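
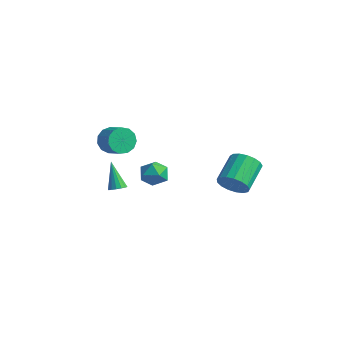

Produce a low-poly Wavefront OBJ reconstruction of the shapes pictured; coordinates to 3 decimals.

v -4.257 -2.583 3.277
v -3.943 -3.055 2.478
v -2.769 -3.129 2.983
v -3.083 -2.657 3.783
v -3.867 -2.517 2.381
v -2.693 -2.59 2.886
v -3.915 -1.999 2.568
v -2.741 -2.073 3.073
v -4.072 -1.668 2.981
v -2.898 -1.741 3.486
v -4.287 -1.626 3.488
v -3.113 -1.7 3.993
v -4.493 -1.889 3.928
v -3.319 -1.963 4.433
v -4.624 -2.372 4.161
v -3.45 -2.446 4.666
v -4.638 -2.922 4.114
v -3.464 -2.996 4.619
v -4.532 -3.364 3.801
v -3.358 -3.438 4.307
v -4.338 -3.559 3.322
v -3.164 -3.633 3.827
v -4.118 -3.443 2.829
v -2.944 -3.517 3.334
v 4.167 -0.403 2.458
v 4.611 -0.731 3.304
v 3.897 0.895 4.308
v 3.453 1.223 3.462
v 4.948 -0.454 3.096
v 4.234 1.172 4.1
v 5.107 -0.165 2.742
v 4.393 1.46 3.746
v 5.05 0.069 2.323
v 4.336 1.694 3.327
v 4.791 0.195 1.934
v 4.077 1.82 2.939
v 4.389 0.184 1.666
v 3.675 1.809 2.67
v 3.936 0.038 1.579
v 3.222 1.664 2.583
v 3.536 -0.208 1.694
v 2.822 1.418 2.698
v 3.281 -0.499 1.983
v 2.567 1.127 2.987
v 3.228 -0.768 2.381
v 2.514 0.858 3.386
v 3.391 -0.953 2.797
v 2.677 0.672 3.801
v 3.732 -1.013 3.135
v 3.017 0.613 4.139
v 4.172 -0.932 3.318
v 3.458 0.694 4.322
v -1.984 -3.917 0.671
v -1.492 -4.027 0.958
v -2.936 -3.643 2.409
v -1.491 -3.73 0.912
v -1.621 -3.484 0.802
v -1.849 -3.353 0.656
v -2.113 -3.373 0.515
v -2.343 -3.539 0.415
v -2.476 -3.806 0.384
v -2.478 -4.103 0.43
v -2.347 -4.35 0.54
v -2.12 -4.48 0.686
v -1.855 -4.46 0.827
v -1.626 -4.294 0.927
v -2.153 -1.422 1.062
v -1.387 -0.803 1.152
v -1.253 -2.617 1.628
v -0.487 -1.998 1.718
v -1.273 -1.901 2.309
v -1.829 -1.163 1.96
v -0.811 -2.257 0.82
v -1.367 -1.519 0.471
v -0.558 -1.319 1.003
v -0.844 -1.099 1.923
v -1.796 -2.321 0.857
v -2.082 -2.101 1.777
f 2 1 5
f 2 5 3
f 3 5 6
f 3 6 4
f 5 1 7
f 5 7 6
f 6 7 8
f 6 8 4
f 7 1 9
f 7 9 8
f 8 9 10
f 8 10 4
f 9 1 11
f 9 11 10
f 10 11 12
f 10 12 4
f 11 1 13
f 11 13 12
f 12 13 14
f 12 14 4
f 13 1 15
f 13 15 14
f 14 15 16
f 14 16 4
f 15 1 17
f 15 17 16
f 16 17 18
f 16 18 4
f 17 1 19
f 17 19 18
f 18 19 20
f 18 20 4
f 19 1 21
f 19 21 20
f 20 21 22
f 20 22 4
f 21 1 23
f 21 23 22
f 22 23 24
f 22 24 4
f 23 1 2
f 23 2 24
f 24 2 3
f 24 3 4
f 26 25 29
f 26 29 27
f 27 29 30
f 27 30 28
f 29 25 31
f 29 31 30
f 30 31 32
f 30 32 28
f 31 25 33
f 31 33 32
f 32 33 34
f 32 34 28
f 33 25 35
f 33 35 34
f 34 35 36
f 34 36 28
f 35 25 37
f 35 37 36
f 36 37 38
f 36 38 28
f 37 25 39
f 37 39 38
f 38 39 40
f 38 40 28
f 39 25 41
f 39 41 40
f 40 41 42
f 40 42 28
f 41 25 43
f 41 43 42
f 42 43 44
f 42 44 28
f 43 25 45
f 43 45 44
f 44 45 46
f 44 46 28
f 45 25 47
f 45 47 46
f 46 47 48
f 46 48 28
f 47 25 49
f 47 49 48
f 48 49 50
f 48 50 28
f 49 25 51
f 49 51 50
f 50 51 52
f 50 52 28
f 51 25 26
f 51 26 52
f 52 26 27
f 52 27 28
f 54 53 56
f 54 56 55
f 56 53 57
f 56 57 55
f 57 53 58
f 57 58 55
f 58 53 59
f 58 59 55
f 59 53 60
f 59 60 55
f 60 53 61
f 60 61 55
f 61 53 62
f 61 62 55
f 62 53 63
f 62 63 55
f 63 53 64
f 63 64 55
f 64 53 65
f 64 65 55
f 65 53 66
f 65 66 55
f 66 53 54
f 66 54 55
f 67 78 72
f 67 72 68
f 67 68 74
f 67 74 77
f 67 77 78
f 68 72 76
f 72 78 71
f 78 77 69
f 77 74 73
f 74 68 75
f 70 76 71
f 70 71 69
f 70 69 73
f 70 73 75
f 70 75 76
f 71 76 72
f 69 71 78
f 73 69 77
f 75 73 74
f 76 75 68



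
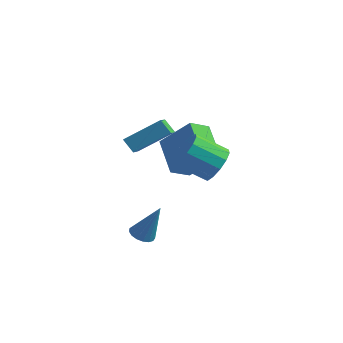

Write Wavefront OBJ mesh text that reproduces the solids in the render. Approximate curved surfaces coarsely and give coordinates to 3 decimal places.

v -0.236 -4.052 -2.933
v 0.315 -4.077 -3.168
v 0.496 -3.768 -1.247
v 0.246 -3.799 -3.185
v 0.066 -3.578 -3.144
v -0.183 -3.466 -3.055
v -0.444 -3.489 -2.937
v -0.657 -3.64 -2.819
v -0.775 -3.885 -2.727
v -0.769 -4.169 -2.682
v -0.64 -4.425 -2.695
v -0.42 -4.597 -2.762
v -0.157 -4.643 -2.868
v 0.087 -4.554 -2.989
v 0.258 -4.349 -3.098
v 1.582 -0.77 0.075
v 2.106 -1.509 0.392
v 0.801 -2.05 1.283
v 0.278 -1.31 0.965
v 2.18 -1.107 0.746
v 0.876 -1.648 1.637
v 2.065 -0.597 0.886
v 0.76 -1.138 1.777
v 1.797 -0.142 0.769
v 0.492 -0.683 1.66
v 1.46 0.113 0.431
v 0.155 -0.428 1.322
v 1.162 0.089 -0.019
v -0.142 -0.452 0.871
v 0.998 -0.208 -0.441
v -0.307 -0.749 0.45
v 1.019 -0.684 -0.698
v -0.286 -1.225 0.193
v 1.219 -1.186 -0.71
v -0.086 -1.727 0.181
v 1.534 -1.556 -0.473
v 0.23 -2.097 0.418
v 1.865 -1.677 -0.062
v 0.56 -2.218 0.828
v -2.011 2.321 -1.328
v -2.46 1.383 -0.75
v -0.588 2.556 0.157
v -1.038 1.618 0.736
v -0.782 1.122 -2.316
v -1.232 0.184 -1.737
v 0.64 1.357 -0.83
v 0.191 0.419 -0.252
v -2.21 -2.191 1.314
v -0.984 -1.118 2.311
v -2.719 -0.91 0.561
v -1.493 0.163 1.558
v -1.647 -2.303 0.742
v -0.421 -1.23 1.739
v -2.156 -1.022 -0.011
v -0.93 0.051 0.986
f 2 1 4
f 2 4 3
f 4 1 5
f 4 5 3
f 5 1 6
f 5 6 3
f 6 1 7
f 6 7 3
f 7 1 8
f 7 8 3
f 8 1 9
f 8 9 3
f 9 1 10
f 9 10 3
f 10 1 11
f 10 11 3
f 11 1 12
f 11 12 3
f 12 1 13
f 12 13 3
f 13 1 14
f 13 14 3
f 14 1 15
f 14 15 3
f 15 1 2
f 15 2 3
f 17 16 20
f 17 20 18
f 18 20 21
f 18 21 19
f 20 16 22
f 20 22 21
f 21 22 23
f 21 23 19
f 22 16 24
f 22 24 23
f 23 24 25
f 23 25 19
f 24 16 26
f 24 26 25
f 25 26 27
f 25 27 19
f 26 16 28
f 26 28 27
f 27 28 29
f 27 29 19
f 28 16 30
f 28 30 29
f 29 30 31
f 29 31 19
f 30 16 32
f 30 32 31
f 31 32 33
f 31 33 19
f 32 16 34
f 32 34 33
f 33 34 35
f 33 35 19
f 34 16 36
f 34 36 35
f 35 36 37
f 35 37 19
f 36 16 38
f 36 38 37
f 37 38 39
f 37 39 19
f 38 16 17
f 38 17 39
f 39 17 18
f 39 18 19
f 41 43 40
f 44 41 40
f 40 43 42
f 42 44 40
f 41 47 43
f 45 41 44
f 45 47 41
f 43 47 42
f 46 44 42
f 42 47 46
f 46 45 44
f 47 45 46
f 49 51 48
f 52 49 48
f 48 51 50
f 50 52 48
f 49 55 51
f 53 49 52
f 53 55 49
f 51 55 50
f 54 52 50
f 50 55 54
f 54 53 52
f 55 53 54



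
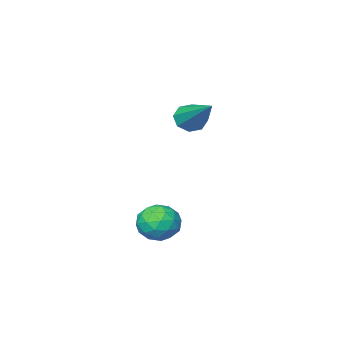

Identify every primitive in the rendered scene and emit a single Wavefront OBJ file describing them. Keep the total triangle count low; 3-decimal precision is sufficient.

v -2.018 -1.798 -0.1
v -1.535 -1.771 -0.318
v -1.662 -0.222 0.88
v -1.815 -1.573 -0.535
v -2.213 -1.507 -0.498
v -2.497 -1.611 -0.227
v -2.5 -1.825 0.118
v -2.22 -2.023 0.335
v -1.822 -2.089 0.297
v -1.538 -1.985 0.026
v -0.038 0.475 -3.259
v 0.302 0.159 -3.761
v 0.078 -0.419 -2.619
v 0.418 -0.735 -3.121
v 0.702 -0.205 -2.797
v 0.631 0.348 -3.193
v -0.251 -0.608 -3.187
v -0.322 -0.055 -3.583
v 0.17 -0.51 -3.717
v 0.759 -0.261 -3.475
v -0.379 0.001 -2.905
v 0.21 0.25 -2.663
v 0.122 0.395 -3.567
v 0.258 -0.655 -2.813
v 0.425 -0.344 -2.623
v 0.625 -0.529 -2.918
v 0.315 0.506 -3.232
v 0.515 0.321 -3.527
v 0.75 0.107 -2.96
v -0.135 -0.581 -2.853
v 0.065 -0.766 -3.148
v -0.245 0.269 -3.462
v -0.045 0.084 -3.757
v -0.37 -0.367 -3.42
v 0.244 -0.183 -3.836
v 0.312 -0.709 -3.459
v -0.08 -0.634 -3.498
v -0.123 -0.31 -3.731
v 0.59 -0.037 -3.694
v 0.658 -0.562 -3.317
v 0.826 -0.251 -3.127
v 0.783 0.074 -3.359
v 0.513 -0.43 -3.667
v -0.278 0.302 -3.063
v -0.21 -0.223 -2.686
v -0.403 -0.334 -3.021
v -0.446 -0.009 -3.253
v 0.068 0.449 -2.921
v 0.136 -0.077 -2.544
v 0.503 0.05 -2.649
v 0.46 0.374 -2.882
v -0.133 0.17 -2.713
f 2 1 4
f 2 4 3
f 4 1 5
f 4 5 3
f 5 1 6
f 5 6 3
f 6 1 7
f 6 7 3
f 7 1 8
f 7 8 3
f 8 1 9
f 8 9 3
f 9 1 10
f 9 10 3
f 10 1 2
f 10 2 3
f 11 48 27
f 48 22 51
f 27 51 16
f 48 51 27
f 11 27 23
f 27 16 28
f 23 28 12
f 27 28 23
f 11 23 32
f 23 12 33
f 32 33 18
f 23 33 32
f 11 32 44
f 32 18 47
f 44 47 21
f 32 47 44
f 11 44 48
f 44 21 52
f 48 52 22
f 44 52 48
f 12 28 39
f 28 16 42
f 39 42 20
f 28 42 39
f 16 51 29
f 51 22 50
f 29 50 15
f 51 50 29
f 22 52 49
f 52 21 45
f 49 45 13
f 52 45 49
f 21 47 46
f 47 18 34
f 46 34 17
f 47 34 46
f 18 33 38
f 33 12 35
f 38 35 19
f 33 35 38
f 14 40 26
f 40 20 41
f 26 41 15
f 40 41 26
f 14 26 24
f 26 15 25
f 24 25 13
f 26 25 24
f 14 24 31
f 24 13 30
f 31 30 17
f 24 30 31
f 14 31 36
f 31 17 37
f 36 37 19
f 31 37 36
f 14 36 40
f 36 19 43
f 40 43 20
f 36 43 40
f 15 41 29
f 41 20 42
f 29 42 16
f 41 42 29
f 13 25 49
f 25 15 50
f 49 50 22
f 25 50 49
f 17 30 46
f 30 13 45
f 46 45 21
f 30 45 46
f 19 37 38
f 37 17 34
f 38 34 18
f 37 34 38
f 20 43 39
f 43 19 35
f 39 35 12
f 43 35 39



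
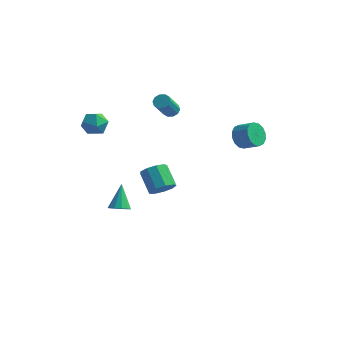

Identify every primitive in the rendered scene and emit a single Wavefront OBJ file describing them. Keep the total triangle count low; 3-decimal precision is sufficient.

v -0.036 0.239 -1.341
v 0.548 0.349 -0.869
v -0.319 0.992 0.054
v -0.904 0.881 -0.419
v 0.503 0.753 -1.193
v -0.364 1.396 -0.27
v 0.205 0.917 -1.586
v -0.662 1.559 -0.664
v -0.206 0.763 -1.865
v -1.073 1.405 -0.942
v -0.537 0.364 -1.899
v -1.405 1.006 -0.976
v -0.634 -0.094 -1.672
v -1.502 0.548 -0.749
v -0.452 -0.396 -1.29
v -1.319 0.247 -0.367
v -0.075 -0.401 -0.932
v -0.942 0.242 -0.009
v 0.32 -0.106 -0.766
v -0.547 0.536 0.157
v -3.23 1.376 -4.458
v -2.668 1.227 -4.217
v -3.57 2.264 -3.122
v -2.621 1.525 -4.403
v -2.767 1.777 -4.607
v -3.06 1.901 -4.763
v -3.408 1.858 -4.823
v -3.699 1.663 -4.767
v -3.841 1.377 -4.613
v -3.79 1.09 -4.41
v -3.561 0.895 -4.222
v -3.227 0.852 -4.109
v -2.894 0.976 -4.107
v -4.331 -0.033 3.311
v -3.677 0.457 3.246
v -3.803 -0.857 2.414
v -3.149 -0.367 2.349
v -3.276 -0.791 3.039
v -3.602 -0.282 3.593
v -3.878 -0.118 2.067
v -4.204 0.391 2.621
v -3.397 0.405 2.477
v -3.025 -0.011 3.077
v -4.455 -0.389 2.583
v -4.083 -0.805 3.183
v 3.058 3.114 1.927
v 3.362 2.802 1.292
v 4.267 2.735 1.758
v 3.962 3.046 2.393
v 3.413 3.195 1.249
v 4.318 3.128 1.715
v 3.369 3.566 1.388
v 4.274 3.499 1.854
v 3.242 3.816 1.671
v 4.147 3.749 2.137
v 3.065 3.878 2.023
v 3.97 3.81 2.489
v 2.886 3.734 2.349
v 3.791 3.667 2.815
v 2.753 3.425 2.562
v 3.658 3.358 3.028
v 2.702 3.032 2.605
v 3.607 2.965 3.071
v 2.746 2.661 2.466
v 3.651 2.594 2.932
v 2.873 2.411 2.183
v 3.778 2.344 2.649
v 3.05 2.35 1.831
v 3.955 2.282 2.297
v 3.229 2.493 1.505
v 4.134 2.426 1.971
v -1.546 4.162 2.217
v -1.066 4.261 2.316
v -1.095 3.218 3.503
v -1.574 3.118 3.403
v -1.24 4.455 2.482
v -1.269 3.412 3.669
v -1.531 4.537 2.547
v -1.56 3.494 3.733
v -1.827 4.475 2.486
v -1.856 3.432 3.672
v -2.016 4.294 2.322
v -2.045 3.251 3.508
v -2.025 4.062 2.117
v -2.054 3.019 3.304
v -1.851 3.868 1.951
v -1.88 2.825 3.138
v -1.56 3.786 1.887
v -1.589 2.743 3.073
v -1.264 3.848 1.948
v -1.293 2.805 3.134
v -1.075 4.029 2.112
v -1.104 2.986 3.298
f 2 1 5
f 2 5 3
f 3 5 6
f 3 6 4
f 5 1 7
f 5 7 6
f 6 7 8
f 6 8 4
f 7 1 9
f 7 9 8
f 8 9 10
f 8 10 4
f 9 1 11
f 9 11 10
f 10 11 12
f 10 12 4
f 11 1 13
f 11 13 12
f 12 13 14
f 12 14 4
f 13 1 15
f 13 15 14
f 14 15 16
f 14 16 4
f 15 1 17
f 15 17 16
f 16 17 18
f 16 18 4
f 17 1 19
f 17 19 18
f 18 19 20
f 18 20 4
f 19 1 2
f 19 2 20
f 20 2 3
f 20 3 4
f 22 21 24
f 22 24 23
f 24 21 25
f 24 25 23
f 25 21 26
f 25 26 23
f 26 21 27
f 26 27 23
f 27 21 28
f 27 28 23
f 28 21 29
f 28 29 23
f 29 21 30
f 29 30 23
f 30 21 31
f 30 31 23
f 31 21 32
f 31 32 23
f 32 21 33
f 32 33 23
f 33 21 22
f 33 22 23
f 34 45 39
f 34 39 35
f 34 35 41
f 34 41 44
f 34 44 45
f 35 39 43
f 39 45 38
f 45 44 36
f 44 41 40
f 41 35 42
f 37 43 38
f 37 38 36
f 37 36 40
f 37 40 42
f 37 42 43
f 38 43 39
f 36 38 45
f 40 36 44
f 42 40 41
f 43 42 35
f 47 46 50
f 47 50 48
f 48 50 51
f 48 51 49
f 50 46 52
f 50 52 51
f 51 52 53
f 51 53 49
f 52 46 54
f 52 54 53
f 53 54 55
f 53 55 49
f 54 46 56
f 54 56 55
f 55 56 57
f 55 57 49
f 56 46 58
f 56 58 57
f 57 58 59
f 57 59 49
f 58 46 60
f 58 60 59
f 59 60 61
f 59 61 49
f 60 46 62
f 60 62 61
f 61 62 63
f 61 63 49
f 62 46 64
f 62 64 63
f 63 64 65
f 63 65 49
f 64 46 66
f 64 66 65
f 65 66 67
f 65 67 49
f 66 46 68
f 66 68 67
f 67 68 69
f 67 69 49
f 68 46 70
f 68 70 69
f 69 70 71
f 69 71 49
f 70 46 47
f 70 47 71
f 71 47 48
f 71 48 49
f 73 72 76
f 73 76 74
f 74 76 77
f 74 77 75
f 76 72 78
f 76 78 77
f 77 78 79
f 77 79 75
f 78 72 80
f 78 80 79
f 79 80 81
f 79 81 75
f 80 72 82
f 80 82 81
f 81 82 83
f 81 83 75
f 82 72 84
f 82 84 83
f 83 84 85
f 83 85 75
f 84 72 86
f 84 86 85
f 85 86 87
f 85 87 75
f 86 72 88
f 86 88 87
f 87 88 89
f 87 89 75
f 88 72 90
f 88 90 89
f 89 90 91
f 89 91 75
f 90 72 92
f 90 92 91
f 91 92 93
f 91 93 75
f 92 72 73
f 92 73 93
f 93 73 74
f 93 74 75



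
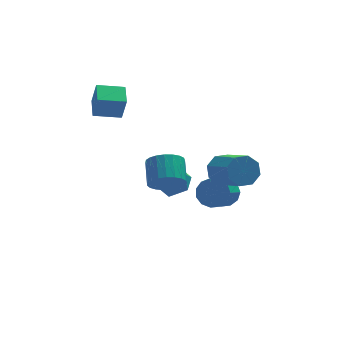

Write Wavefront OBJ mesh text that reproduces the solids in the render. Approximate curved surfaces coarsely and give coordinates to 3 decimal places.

v -3.435 3.519 2.137
v -3.24 3.182 3.461
v -3.25 4.772 2.429
v -3.055 4.435 3.753
v -2.005 3.365 1.887
v -1.81 3.028 3.211
v -1.82 4.618 2.179
v -1.625 4.281 3.503
v -0.399 3.298 -3.302
v 0.104 3.889 -4.026
v 1.096 2.991 -2.514
v 1.599 3.582 -3.238
v 0.948 4.042 -2.537
v 0.023 4.232 -3.024
v 1.177 2.648 -3.516
v 0.252 2.838 -4.003
v 1.078 3.488 -4.159
v 0.936 4.349 -3.554
v 0.264 2.531 -2.986
v 0.122 3.392 -2.381
v -0.085 1.742 -2.222
v 0.907 1.617 -2.256
v 1.096 2.892 -1.432
v 0.105 3.018 -1.398
v 0.837 1.846 -2.595
v 1.027 3.122 -1.772
v 0.608 2.058 -2.87
v 0.798 3.333 -2.047
v 0.259 2.215 -3.033
v 0.449 3.49 -2.21
v -0.149 2.29 -3.056
v 0.04 3.566 -2.232
v -0.547 2.271 -2.934
v -0.357 3.546 -2.11
v -0.864 2.16 -2.689
v -0.674 3.435 -1.866
v -1.047 1.977 -2.364
v -0.857 3.252 -1.54
v -1.063 1.753 -2.013
v -0.873 3.029 -1.19
v -0.91 1.528 -1.699
v -0.72 2.803 -0.876
v -0.615 1.339 -1.476
v -0.425 2.615 -0.652
v -0.228 1.22 -1.381
v -0.038 2.496 -0.557
v 0.184 1.192 -1.431
v 0.374 2.467 -0.608
v 0.549 1.259 -1.619
v 0.739 2.534 -0.795
v 0.805 1.409 -1.91
v 0.995 2.684 -1.087
v 2.922 2.231 -3.673
v 3.53 1.628 -3.95
v 2.647 0.266 -2.925
v 2.038 0.869 -2.647
v 3.713 1.831 -3.523
v 2.83 0.468 -2.497
v 3.646 2.16 -3.143
v 2.763 0.798 -2.118
v 3.348 2.512 -2.932
v 2.465 1.15 -1.906
v 2.915 2.775 -2.955
v 2.032 1.413 -1.93
v 2.484 2.865 -3.207
v 1.601 1.503 -2.182
v 2.192 2.754 -3.606
v 1.309 1.392 -2.581
v 2.132 2.477 -4.027
v 1.248 1.115 -3.002
v 2.322 2.122 -4.335
v 1.439 0.759 -3.31
v 2.703 1.801 -4.432
v 1.819 0.439 -3.407
v 3.153 1.617 -4.289
v 2.27 0.255 -3.264
v 2.055 -1.056 0.359
v 2.4 -1.391 -0.414
v 2.93 -3.159 0.589
v 2.585 -2.824 1.361
v 2.872 -1.039 -0.042
v 3.402 -2.806 0.961
v 2.865 -0.697 0.565
v 3.395 -2.464 1.567
v 2.384 -0.565 1.051
v 2.914 -2.333 2.053
v 1.71 -0.721 1.131
v 2.24 -2.489 2.134
v 1.238 -1.074 0.759
v 1.768 -2.841 1.762
v 1.245 -1.416 0.153
v 1.775 -3.183 1.155
v 1.726 -1.547 -0.333
v 2.256 -3.315 0.669
f 2 4 1
f 5 2 1
f 1 4 3
f 3 5 1
f 2 8 4
f 6 2 5
f 6 8 2
f 4 8 3
f 7 5 3
f 3 8 7
f 7 6 5
f 8 6 7
f 9 20 14
f 9 14 10
f 9 10 16
f 9 16 19
f 9 19 20
f 10 14 18
f 14 20 13
f 20 19 11
f 19 16 15
f 16 10 17
f 12 18 13
f 12 13 11
f 12 11 15
f 12 15 17
f 12 17 18
f 13 18 14
f 11 13 20
f 15 11 19
f 17 15 16
f 18 17 10
f 22 21 25
f 22 25 23
f 23 25 26
f 23 26 24
f 25 21 27
f 25 27 26
f 26 27 28
f 26 28 24
f 27 21 29
f 27 29 28
f 28 29 30
f 28 30 24
f 29 21 31
f 29 31 30
f 30 31 32
f 30 32 24
f 31 21 33
f 31 33 32
f 32 33 34
f 32 34 24
f 33 21 35
f 33 35 34
f 34 35 36
f 34 36 24
f 35 21 37
f 35 37 36
f 36 37 38
f 36 38 24
f 37 21 39
f 37 39 38
f 38 39 40
f 38 40 24
f 39 21 41
f 39 41 40
f 40 41 42
f 40 42 24
f 41 21 43
f 41 43 42
f 42 43 44
f 42 44 24
f 43 21 45
f 43 45 44
f 44 45 46
f 44 46 24
f 45 21 47
f 45 47 46
f 46 47 48
f 46 48 24
f 47 21 49
f 47 49 48
f 48 49 50
f 48 50 24
f 49 21 51
f 49 51 50
f 50 51 52
f 50 52 24
f 51 21 22
f 51 22 52
f 52 22 23
f 52 23 24
f 54 53 57
f 54 57 55
f 55 57 58
f 55 58 56
f 57 53 59
f 57 59 58
f 58 59 60
f 58 60 56
f 59 53 61
f 59 61 60
f 60 61 62
f 60 62 56
f 61 53 63
f 61 63 62
f 62 63 64
f 62 64 56
f 63 53 65
f 63 65 64
f 64 65 66
f 64 66 56
f 65 53 67
f 65 67 66
f 66 67 68
f 66 68 56
f 67 53 69
f 67 69 68
f 68 69 70
f 68 70 56
f 69 53 71
f 69 71 70
f 70 71 72
f 70 72 56
f 71 53 73
f 71 73 72
f 72 73 74
f 72 74 56
f 73 53 75
f 73 75 74
f 74 75 76
f 74 76 56
f 75 53 54
f 75 54 76
f 76 54 55
f 76 55 56
f 78 77 81
f 78 81 79
f 79 81 82
f 79 82 80
f 81 77 83
f 81 83 82
f 82 83 84
f 82 84 80
f 83 77 85
f 83 85 84
f 84 85 86
f 84 86 80
f 85 77 87
f 85 87 86
f 86 87 88
f 86 88 80
f 87 77 89
f 87 89 88
f 88 89 90
f 88 90 80
f 89 77 91
f 89 91 90
f 90 91 92
f 90 92 80
f 91 77 93
f 91 93 92
f 92 93 94
f 92 94 80
f 93 77 78
f 93 78 94
f 94 78 79
f 94 79 80



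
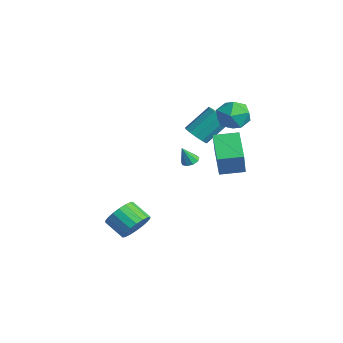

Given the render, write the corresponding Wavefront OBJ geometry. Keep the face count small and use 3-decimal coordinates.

v 2.423 -3.205 -3.99
v 2.775 -2.651 -3.107
v 1.688 -3.302 -2.267
v 1.337 -3.855 -3.15
v 2.443 -2.348 -3.301
v 1.357 -2.998 -2.46
v 2.107 -2.214 -3.631
v 1.021 -2.865 -2.791
v 1.834 -2.276 -4.033
v 0.748 -2.927 -3.192
v 1.678 -2.523 -4.426
v 0.591 -3.174 -3.585
v 1.669 -2.904 -4.733
v 0.583 -3.555 -3.892
v 1.809 -3.345 -4.892
v 0.723 -3.996 -4.052
v 2.072 -3.758 -4.873
v 0.985 -4.409 -4.033
v 2.403 -4.062 -4.68
v 1.317 -4.712 -3.839
v 2.739 -4.195 -4.349
v 1.653 -4.846 -3.509
v 3.012 -4.133 -3.948
v 1.926 -4.784 -3.107
v 3.169 -3.886 -3.555
v 2.082 -4.537 -2.714
v 3.177 -3.505 -3.248
v 2.091 -4.156 -2.407
v 3.037 -3.064 -3.088
v 1.951 -3.715 -2.248
v 1.65 2.082 0.963
v 2.618 1.507 2.771
v 2.175 3.53 1.143
v 3.143 2.954 2.951
v 3.397 1.586 -0.131
v 4.365 1.01 1.677
v 3.922 3.033 0.049
v 4.89 2.458 1.857
v 2.917 -0.036 1.117
v 3.302 -0.41 0.924
v 2.963 -0.584 2.263
v 3.482 -0.095 1.067
v 3.398 0.247 1.234
v 3.089 0.457 1.346
v 2.7 0.436 1.352
v 2.412 0.194 1.248
v 2.361 -0.156 1.083
v 2.57 -0.449 0.934
v 2.941 -0.55 0.871
v 2.079 4.165 3.26
v 2.702 3.785 4.224
v 0.998 2.535 3.316
v 1.621 2.155 4.28
v 0.875 3.101 4.377
v 1.543 4.109 4.343
v 2.157 2.211 3.197
v 2.825 3.219 3.163
v 2.75 2.577 4.186
v 1.958 3.128 4.914
v 1.742 3.192 2.626
v 0.95 3.743 3.354
v -0.926 2.01 1.054
v -0.202 2.359 0.672
v -0.13 3.88 2.205
v -0.854 3.53 2.586
v -0.597 2.588 0.464
v -0.524 4.109 1.996
v -1.096 2.634 0.442
v -1.023 4.155 1.974
v -1.541 2.481 0.615
v -1.468 4.002 2.147
v -1.791 2.178 0.927
v -1.718 3.699 2.459
v -1.767 1.822 1.28
v -1.694 3.343 2.812
v -1.475 1.526 1.56
v -1.403 3.047 3.092
v -1.01 1.383 1.68
v -0.937 2.904 3.212
v -0.518 1.439 1.601
v -0.445 2.96 3.133
v -0.156 1.676 1.349
v -0.083 3.197 2.881
v -0.038 2.019 1.002
v 0.035 3.54 2.534
f 2 1 5
f 2 5 3
f 3 5 6
f 3 6 4
f 5 1 7
f 5 7 6
f 6 7 8
f 6 8 4
f 7 1 9
f 7 9 8
f 8 9 10
f 8 10 4
f 9 1 11
f 9 11 10
f 10 11 12
f 10 12 4
f 11 1 13
f 11 13 12
f 12 13 14
f 12 14 4
f 13 1 15
f 13 15 14
f 14 15 16
f 14 16 4
f 15 1 17
f 15 17 16
f 16 17 18
f 16 18 4
f 17 1 19
f 17 19 18
f 18 19 20
f 18 20 4
f 19 1 21
f 19 21 20
f 20 21 22
f 20 22 4
f 21 1 23
f 21 23 22
f 22 23 24
f 22 24 4
f 23 1 25
f 23 25 24
f 24 25 26
f 24 26 4
f 25 1 27
f 25 27 26
f 26 27 28
f 26 28 4
f 27 1 29
f 27 29 28
f 28 29 30
f 28 30 4
f 29 1 2
f 29 2 30
f 30 2 3
f 30 3 4
f 32 34 31
f 35 32 31
f 31 34 33
f 33 35 31
f 32 38 34
f 36 32 35
f 36 38 32
f 34 38 33
f 37 35 33
f 33 38 37
f 37 36 35
f 38 36 37
f 40 39 42
f 40 42 41
f 42 39 43
f 42 43 41
f 43 39 44
f 43 44 41
f 44 39 45
f 44 45 41
f 45 39 46
f 45 46 41
f 46 39 47
f 46 47 41
f 47 39 48
f 47 48 41
f 48 39 49
f 48 49 41
f 49 39 40
f 49 40 41
f 50 61 55
f 50 55 51
f 50 51 57
f 50 57 60
f 50 60 61
f 51 55 59
f 55 61 54
f 61 60 52
f 60 57 56
f 57 51 58
f 53 59 54
f 53 54 52
f 53 52 56
f 53 56 58
f 53 58 59
f 54 59 55
f 52 54 61
f 56 52 60
f 58 56 57
f 59 58 51
f 63 62 66
f 63 66 64
f 64 66 67
f 64 67 65
f 66 62 68
f 66 68 67
f 67 68 69
f 67 69 65
f 68 62 70
f 68 70 69
f 69 70 71
f 69 71 65
f 70 62 72
f 70 72 71
f 71 72 73
f 71 73 65
f 72 62 74
f 72 74 73
f 73 74 75
f 73 75 65
f 74 62 76
f 74 76 75
f 75 76 77
f 75 77 65
f 76 62 78
f 76 78 77
f 77 78 79
f 77 79 65
f 78 62 80
f 78 80 79
f 79 80 81
f 79 81 65
f 80 62 82
f 80 82 81
f 81 82 83
f 81 83 65
f 82 62 84
f 82 84 83
f 83 84 85
f 83 85 65
f 84 62 63
f 84 63 85
f 85 63 64
f 85 64 65



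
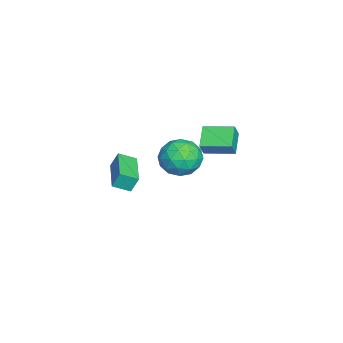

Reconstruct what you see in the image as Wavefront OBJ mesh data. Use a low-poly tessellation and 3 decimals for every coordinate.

v -3.899 -0.843 -1.393
v -2.884 -0.784 -2.048
v -3.836 -2.796 -1.472
v -2.821 -2.737 -2.127
v -2.81 -2.41 -0.963
v -2.849 -1.202 -0.914
v -3.871 -2.378 -2.606
v -3.91 -1.17 -2.557
v -2.867 -1.732 -2.797
v -2.211 -1.752 -1.782
v -4.509 -1.828 -1.738
v -3.853 -1.848 -0.723
v -3.397 -0.642 -1.714
v -3.323 -2.938 -1.806
v -3.317 -2.746 -1.122
v -2.72 -2.711 -1.507
v -3.376 -0.888 -1.047
v -2.779 -0.853 -1.432
v -2.736 -1.809 -0.794
v -3.941 -2.727 -2.088
v -3.344 -2.692 -2.473
v -4 -0.869 -2.013
v -3.403 -0.834 -2.398
v -3.984 -1.771 -2.726
v -2.79 -1.165 -2.539
v -2.753 -2.313 -2.585
v -3.371 -2.101 -2.867
v -3.393 -1.392 -2.838
v -2.405 -1.176 -1.942
v -2.368 -2.325 -1.988
v -2.361 -2.132 -1.304
v -2.384 -1.422 -1.276
v -2.395 -1.734 -2.383
v -4.352 -1.255 -1.532
v -4.315 -2.404 -1.578
v -4.336 -2.158 -2.244
v -4.359 -1.448 -2.216
v -3.967 -1.267 -0.935
v -3.93 -2.415 -0.981
v -3.327 -2.188 -0.682
v -3.349 -1.479 -0.653
v -4.325 -1.846 -1.137
v -1.097 -0.312 0.191
v -2.254 -0.324 0.867
v -0.992 1.261 0.399
v -2.148 1.249 1.076
v -0.632 -0.449 0.984
v -1.788 -0.461 1.661
v -0.526 1.124 1.193
v -1.683 1.112 1.869
v 1.541 -4.371 0.661
v 1.47 -4 1.489
v 1.342 -3.52 0.262
v 1.271 -3.149 1.09
v 3.569 -3.911 0.63
v 3.498 -3.54 1.458
v 3.37 -3.06 0.231
v 3.299 -2.689 1.059
f 1 38 17
f 38 12 41
f 17 41 6
f 38 41 17
f 1 17 13
f 17 6 18
f 13 18 2
f 17 18 13
f 1 13 22
f 13 2 23
f 22 23 8
f 13 23 22
f 1 22 34
f 22 8 37
f 34 37 11
f 22 37 34
f 1 34 38
f 34 11 42
f 38 42 12
f 34 42 38
f 2 18 29
f 18 6 32
f 29 32 10
f 18 32 29
f 6 41 19
f 41 12 40
f 19 40 5
f 41 40 19
f 12 42 39
f 42 11 35
f 39 35 3
f 42 35 39
f 11 37 36
f 37 8 24
f 36 24 7
f 37 24 36
f 8 23 28
f 23 2 25
f 28 25 9
f 23 25 28
f 4 30 16
f 30 10 31
f 16 31 5
f 30 31 16
f 4 16 14
f 16 5 15
f 14 15 3
f 16 15 14
f 4 14 21
f 14 3 20
f 21 20 7
f 14 20 21
f 4 21 26
f 21 7 27
f 26 27 9
f 21 27 26
f 4 26 30
f 26 9 33
f 30 33 10
f 26 33 30
f 5 31 19
f 31 10 32
f 19 32 6
f 31 32 19
f 3 15 39
f 15 5 40
f 39 40 12
f 15 40 39
f 7 20 36
f 20 3 35
f 36 35 11
f 20 35 36
f 9 27 28
f 27 7 24
f 28 24 8
f 27 24 28
f 10 33 29
f 33 9 25
f 29 25 2
f 33 25 29
f 44 46 43
f 47 44 43
f 43 46 45
f 45 47 43
f 44 50 46
f 48 44 47
f 48 50 44
f 46 50 45
f 49 47 45
f 45 50 49
f 49 48 47
f 50 48 49
f 52 54 51
f 55 52 51
f 51 54 53
f 53 55 51
f 52 58 54
f 56 52 55
f 56 58 52
f 54 58 53
f 57 55 53
f 53 58 57
f 57 56 55
f 58 56 57



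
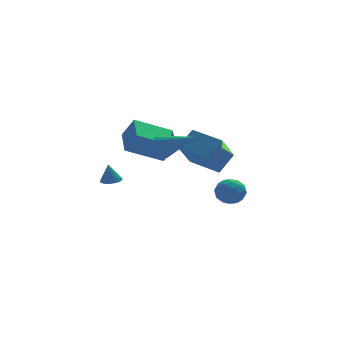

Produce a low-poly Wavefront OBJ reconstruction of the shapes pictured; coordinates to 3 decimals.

v 2.723 3.136 -1.495
v 3.145 3.377 -2.182
v 2.775 1.843 -1.918
v 3.197 2.084 -2.605
v 3.564 2.126 -1.849
v 3.532 2.924 -1.588
v 2.388 2.296 -2.512
v 2.356 3.094 -2.251
v 2.938 2.858 -2.81
v 3.665 2.753 -2.401
v 2.255 2.467 -1.699
v 2.982 2.362 -1.29
v 2.93 3.37 -1.801
v 2.99 1.85 -2.299
v 3.206 1.874 -1.855
v 3.454 2.016 -2.258
v 3.157 3.104 -1.452
v 3.405 3.246 -1.856
v 3.652 2.51 -1.66
v 2.515 1.974 -2.244
v 2.763 2.116 -2.648
v 2.466 3.204 -1.842
v 2.714 3.346 -2.245
v 2.268 2.71 -2.44
v 3.056 3.207 -2.574
v 3.086 2.447 -2.823
v 2.61 2.571 -2.768
v 2.592 3.04 -2.615
v 3.483 3.145 -2.334
v 3.513 2.385 -2.582
v 3.729 2.409 -2.138
v 3.711 2.879 -1.985
v 3.361 2.84 -2.703
v 2.407 2.835 -1.518
v 2.437 2.075 -1.766
v 2.209 2.341 -2.115
v 2.191 2.811 -1.962
v 2.834 2.773 -1.277
v 2.864 2.013 -1.526
v 3.328 2.18 -1.485
v 3.31 2.649 -1.332
v 2.559 2.38 -1.397
v -1.667 -1.912 3.34
v -1.212 -1.738 2.851
v -0.353 -2.928 4.2
v -1.177 -1.515 3.06
v -1.238 -1.372 3.324
v -1.385 -1.335 3.591
v -1.587 -1.412 3.809
v -1.806 -1.589 3.933
v -1.996 -1.83 3.94
v -2.122 -2.087 3.829
v -2.157 -2.309 3.62
v -2.095 -2.453 3.356
v -1.949 -2.49 3.088
v -1.746 -2.412 2.871
v -1.528 -2.236 2.746
v -1.337 -1.995 2.739
v -2.185 3.326 1.036
v -1.96 4.835 1.481
v -0.244 3.309 0.112
v -0.019 4.819 0.557
v -1.661 2.921 2.143
v -1.436 4.431 2.588
v 0.28 2.905 1.219
v 0.505 4.414 1.664
v -0.216 0.744 2.067
v 0.635 1.241 2.93
v 0.669 1.776 0.6
v 1.52 2.273 1.463
v 0.86 -0.593 1.777
v 1.711 -0.096 2.64
v 1.745 0.439 0.31
v 2.596 0.936 1.173
v -3.699 -0.384 0.77
v -3.177 -0.314 0.829
v -3.821 -0.316 1.77
v -3.28 -0.062 0.799
v -3.495 0.105 0.761
v -3.764 0.14 0.726
v -4.017 0.035 0.703
v -4.184 -0.183 0.697
v -4.221 -0.454 0.711
v -4.119 -0.707 0.741
v -3.904 -0.873 0.778
v -3.634 -0.908 0.814
v -3.382 -0.803 0.837
v -3.214 -0.586 0.843
f 1 38 17
f 38 12 41
f 17 41 6
f 38 41 17
f 1 17 13
f 17 6 18
f 13 18 2
f 17 18 13
f 1 13 22
f 13 2 23
f 22 23 8
f 13 23 22
f 1 22 34
f 22 8 37
f 34 37 11
f 22 37 34
f 1 34 38
f 34 11 42
f 38 42 12
f 34 42 38
f 2 18 29
f 18 6 32
f 29 32 10
f 18 32 29
f 6 41 19
f 41 12 40
f 19 40 5
f 41 40 19
f 12 42 39
f 42 11 35
f 39 35 3
f 42 35 39
f 11 37 36
f 37 8 24
f 36 24 7
f 37 24 36
f 8 23 28
f 23 2 25
f 28 25 9
f 23 25 28
f 4 30 16
f 30 10 31
f 16 31 5
f 30 31 16
f 4 16 14
f 16 5 15
f 14 15 3
f 16 15 14
f 4 14 21
f 14 3 20
f 21 20 7
f 14 20 21
f 4 21 26
f 21 7 27
f 26 27 9
f 21 27 26
f 4 26 30
f 26 9 33
f 30 33 10
f 26 33 30
f 5 31 19
f 31 10 32
f 19 32 6
f 31 32 19
f 3 15 39
f 15 5 40
f 39 40 12
f 15 40 39
f 7 20 36
f 20 3 35
f 36 35 11
f 20 35 36
f 9 27 28
f 27 7 24
f 28 24 8
f 27 24 28
f 10 33 29
f 33 9 25
f 29 25 2
f 33 25 29
f 44 43 46
f 44 46 45
f 46 43 47
f 46 47 45
f 47 43 48
f 47 48 45
f 48 43 49
f 48 49 45
f 49 43 50
f 49 50 45
f 50 43 51
f 50 51 45
f 51 43 52
f 51 52 45
f 52 43 53
f 52 53 45
f 53 43 54
f 53 54 45
f 54 43 55
f 54 55 45
f 55 43 56
f 55 56 45
f 56 43 57
f 56 57 45
f 57 43 58
f 57 58 45
f 58 43 44
f 58 44 45
f 60 62 59
f 63 60 59
f 59 62 61
f 61 63 59
f 60 66 62
f 64 60 63
f 64 66 60
f 62 66 61
f 65 63 61
f 61 66 65
f 65 64 63
f 66 64 65
f 68 70 67
f 71 68 67
f 67 70 69
f 69 71 67
f 68 74 70
f 72 68 71
f 72 74 68
f 70 74 69
f 73 71 69
f 69 74 73
f 73 72 71
f 74 72 73
f 76 75 78
f 76 78 77
f 78 75 79
f 78 79 77
f 79 75 80
f 79 80 77
f 80 75 81
f 80 81 77
f 81 75 82
f 81 82 77
f 82 75 83
f 82 83 77
f 83 75 84
f 83 84 77
f 84 75 85
f 84 85 77
f 85 75 86
f 85 86 77
f 86 75 87
f 86 87 77
f 87 75 88
f 87 88 77
f 88 75 76
f 88 76 77



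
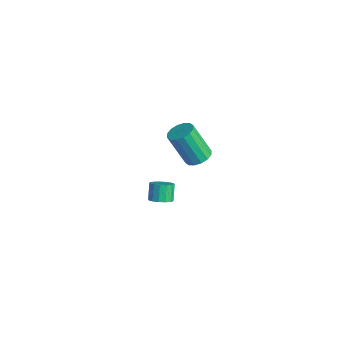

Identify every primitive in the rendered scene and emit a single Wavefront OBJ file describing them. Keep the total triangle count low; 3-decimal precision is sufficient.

v 3.57 0.567 2.942
v 4.089 0.054 2.935
v 3.449 -0.62 4.751
v 2.93 -0.107 4.758
v 4.249 0.353 3.102
v 3.609 -0.321 4.918
v 4.227 0.709 3.226
v 3.587 0.035 5.042
v 4.029 1.027 3.275
v 3.389 0.353 5.091
v 3.708 1.222 3.234
v 3.068 0.548 5.05
v 3.35 1.241 3.115
v 2.71 0.567 4.931
v 3.051 1.08 2.949
v 2.411 0.406 4.765
v 2.891 0.781 2.782
v 2.251 0.107 4.598
v 2.913 0.425 2.658
v 2.273 -0.249 4.474
v 3.111 0.107 2.609
v 2.471 -0.567 4.425
v 3.432 -0.088 2.65
v 2.792 -0.762 4.466
v 3.79 -0.107 2.769
v 3.15 -0.781 4.585
v 0.629 0.039 -2.963
v 1.041 -0.307 -2.581
v 0.543 0.036 -1.734
v 0.131 0.381 -2.117
v 1.189 -0.002 -2.617
v 0.692 0.341 -1.771
v 1.188 0.315 -2.746
v 0.69 0.658 -1.9
v 1.036 0.557 -2.934
v 0.539 0.9 -2.087
v 0.776 0.66 -3.129
v 0.278 1.003 -2.282
v 0.476 0.597 -3.28
v -0.022 0.94 -2.433
v 0.217 0.384 -3.346
v -0.281 0.727 -2.499
v 0.068 0.079 -3.309
v -0.429 0.422 -2.463
v 0.07 -0.238 -3.18
v -0.428 0.105 -2.334
v 0.221 -0.48 -2.993
v -0.276 -0.137 -2.146
v 0.482 -0.583 -2.798
v -0.016 -0.24 -1.951
v 0.782 -0.52 -2.647
v 0.284 -0.177 -1.8
f 2 1 5
f 2 5 3
f 3 5 6
f 3 6 4
f 5 1 7
f 5 7 6
f 6 7 8
f 6 8 4
f 7 1 9
f 7 9 8
f 8 9 10
f 8 10 4
f 9 1 11
f 9 11 10
f 10 11 12
f 10 12 4
f 11 1 13
f 11 13 12
f 12 13 14
f 12 14 4
f 13 1 15
f 13 15 14
f 14 15 16
f 14 16 4
f 15 1 17
f 15 17 16
f 16 17 18
f 16 18 4
f 17 1 19
f 17 19 18
f 18 19 20
f 18 20 4
f 19 1 21
f 19 21 20
f 20 21 22
f 20 22 4
f 21 1 23
f 21 23 22
f 22 23 24
f 22 24 4
f 23 1 25
f 23 25 24
f 24 25 26
f 24 26 4
f 25 1 2
f 25 2 26
f 26 2 3
f 26 3 4
f 28 27 31
f 28 31 29
f 29 31 32
f 29 32 30
f 31 27 33
f 31 33 32
f 32 33 34
f 32 34 30
f 33 27 35
f 33 35 34
f 34 35 36
f 34 36 30
f 35 27 37
f 35 37 36
f 36 37 38
f 36 38 30
f 37 27 39
f 37 39 38
f 38 39 40
f 38 40 30
f 39 27 41
f 39 41 40
f 40 41 42
f 40 42 30
f 41 27 43
f 41 43 42
f 42 43 44
f 42 44 30
f 43 27 45
f 43 45 44
f 44 45 46
f 44 46 30
f 45 27 47
f 45 47 46
f 46 47 48
f 46 48 30
f 47 27 49
f 47 49 48
f 48 49 50
f 48 50 30
f 49 27 51
f 49 51 50
f 50 51 52
f 50 52 30
f 51 27 28
f 51 28 52
f 52 28 29
f 52 29 30



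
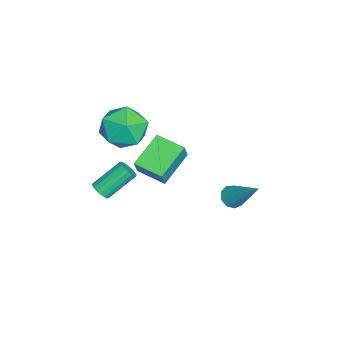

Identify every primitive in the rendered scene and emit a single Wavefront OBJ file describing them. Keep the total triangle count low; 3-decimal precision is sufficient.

v 1.422 -0.92 3.887
v 1.929 -0.999 4.814
v 2.023 0.313 3.663
v 2.53 0.235 4.59
v 2.79 -1.735 3.07
v 3.297 -1.813 3.997
v 3.391 -0.501 2.846
v 3.898 -0.58 3.773
v 0.951 2.189 -0.039
v 1.402 2.33 -0.424
v 1.929 3.371 1.539
v 1.099 2.615 -0.449
v 0.726 2.701 -0.282
v 0.459 2.547 -0.001
v 0.422 2.226 0.262
v 0.633 1.887 0.385
v 0.992 1.69 0.31
v 1.333 1.726 0.072
v 1.495 1.979 -0.218
v 1.921 -3.485 0.712
v 2.384 -3.416 0.915
v 1.742 -2.267 1.991
v 1.279 -2.335 1.788
v 2.378 -3.263 0.748
v 1.737 -2.113 1.823
v 2.283 -3.153 0.574
v 1.641 -2.004 1.649
v 2.115 -3.11 0.427
v 1.474 -1.96 1.502
v 1.909 -3.14 0.337
v 1.268 -1.99 1.412
v 1.705 -3.239 0.321
v 1.064 -2.089 1.396
v 1.544 -3.386 0.382
v 0.903 -2.237 1.458
v 1.458 -3.553 0.509
v 0.816 -2.404 1.585
v 1.463 -3.707 0.677
v 0.822 -2.557 1.752
v 1.559 -3.816 0.851
v 0.917 -2.667 1.926
v 1.726 -3.86 0.998
v 1.085 -2.71 2.073
v 1.932 -3.83 1.088
v 1.291 -2.68 2.163
v 2.136 -3.731 1.104
v 1.495 -2.581 2.179
v 2.297 -3.583 1.042
v 1.656 -2.434 2.118
v -1.205 -2.195 3.565
v -0.143 -1.6 3.853
v -0.137 -3.8 2.947
v 0.925 -3.205 3.235
v 0.152 -3.581 4.145
v -0.507 -2.589 4.526
v 0.227 -2.811 2.274
v -0.432 -1.819 2.655
v 0.742 -1.98 3.055
v 0.696 -2.456 4.211
v -0.976 -2.944 2.589
v -1.022 -3.42 3.745
f 2 4 1
f 5 2 1
f 1 4 3
f 3 5 1
f 2 8 4
f 6 2 5
f 6 8 2
f 4 8 3
f 7 5 3
f 3 8 7
f 7 6 5
f 8 6 7
f 10 9 12
f 10 12 11
f 12 9 13
f 12 13 11
f 13 9 14
f 13 14 11
f 14 9 15
f 14 15 11
f 15 9 16
f 15 16 11
f 16 9 17
f 16 17 11
f 17 9 18
f 17 18 11
f 18 9 19
f 18 19 11
f 19 9 10
f 19 10 11
f 21 20 24
f 21 24 22
f 22 24 25
f 22 25 23
f 24 20 26
f 24 26 25
f 25 26 27
f 25 27 23
f 26 20 28
f 26 28 27
f 27 28 29
f 27 29 23
f 28 20 30
f 28 30 29
f 29 30 31
f 29 31 23
f 30 20 32
f 30 32 31
f 31 32 33
f 31 33 23
f 32 20 34
f 32 34 33
f 33 34 35
f 33 35 23
f 34 20 36
f 34 36 35
f 35 36 37
f 35 37 23
f 36 20 38
f 36 38 37
f 37 38 39
f 37 39 23
f 38 20 40
f 38 40 39
f 39 40 41
f 39 41 23
f 40 20 42
f 40 42 41
f 41 42 43
f 41 43 23
f 42 20 44
f 42 44 43
f 43 44 45
f 43 45 23
f 44 20 46
f 44 46 45
f 45 46 47
f 45 47 23
f 46 20 48
f 46 48 47
f 47 48 49
f 47 49 23
f 48 20 21
f 48 21 49
f 49 21 22
f 49 22 23
f 50 61 55
f 50 55 51
f 50 51 57
f 50 57 60
f 50 60 61
f 51 55 59
f 55 61 54
f 61 60 52
f 60 57 56
f 57 51 58
f 53 59 54
f 53 54 52
f 53 52 56
f 53 56 58
f 53 58 59
f 54 59 55
f 52 54 61
f 56 52 60
f 58 56 57
f 59 58 51



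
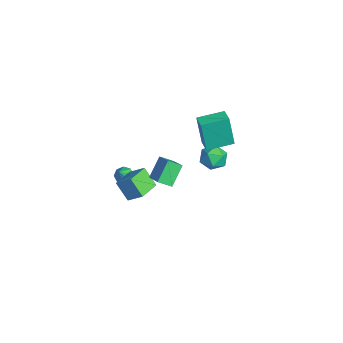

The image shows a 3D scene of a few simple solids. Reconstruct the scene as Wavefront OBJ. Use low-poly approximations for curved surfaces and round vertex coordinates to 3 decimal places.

v -4.152 -1.668 -3.84
v -3.684 -1.776 -4.182
v -3.548 -2.092 -2.88
v -3.675 -1.361 -4.004
v -3.946 -1.126 -3.73
v -4.337 -1.208 -3.52
v -4.62 -1.56 -3.497
v -4.628 -1.975 -3.675
v -4.357 -2.21 -3.95
v -3.966 -2.128 -4.16
v -3.023 3.801 -2.939
v -2.168 3.881 -2.594
v -3.372 2.839 -1.846
v -2.517 2.919 -1.501
v -3.104 3.633 -1.453
v -2.889 4.227 -2.129
v -2.651 2.493 -2.311
v -2.436 3.087 -2.987
v -1.938 3.073 -2.207
v -2.218 3.777 -1.676
v -3.322 2.943 -2.764
v -3.602 3.647 -2.233
v -3.025 2.725 -0.845
v -3.347 2.482 1.215
v -3.012 4.403 -0.645
v -3.334 4.16 1.415
v -2.046 2.7 -0.695
v -2.368 2.457 1.365
v -2.033 4.378 -0.495
v -2.355 4.135 1.565
v 2.677 -1.372 4.129
v 3.866 -1.234 4.816
v 2.848 -0.632 3.685
v 4.036 -0.494 4.372
v 3.344 -2.126 3.128
v 4.532 -1.988 3.815
v 3.514 -1.386 2.684
v 4.703 -1.248 3.371
v 3.396 -3.335 1.475
v 2.706 -3.796 2.476
v 2.418 -2.312 1.273
v 1.728 -2.773 2.273
v 3.952 -2.667 2.167
v 3.262 -3.128 3.167
v 2.974 -1.644 1.964
v 2.284 -2.105 2.965
f 2 1 4
f 2 4 3
f 4 1 5
f 4 5 3
f 5 1 6
f 5 6 3
f 6 1 7
f 6 7 3
f 7 1 8
f 7 8 3
f 8 1 9
f 8 9 3
f 9 1 10
f 9 10 3
f 10 1 2
f 10 2 3
f 11 22 16
f 11 16 12
f 11 12 18
f 11 18 21
f 11 21 22
f 12 16 20
f 16 22 15
f 22 21 13
f 21 18 17
f 18 12 19
f 14 20 15
f 14 15 13
f 14 13 17
f 14 17 19
f 14 19 20
f 15 20 16
f 13 15 22
f 17 13 21
f 19 17 18
f 20 19 12
f 24 26 23
f 27 24 23
f 23 26 25
f 25 27 23
f 24 30 26
f 28 24 27
f 28 30 24
f 26 30 25
f 29 27 25
f 25 30 29
f 29 28 27
f 30 28 29
f 32 34 31
f 35 32 31
f 31 34 33
f 33 35 31
f 32 38 34
f 36 32 35
f 36 38 32
f 34 38 33
f 37 35 33
f 33 38 37
f 37 36 35
f 38 36 37
f 40 42 39
f 43 40 39
f 39 42 41
f 41 43 39
f 40 46 42
f 44 40 43
f 44 46 40
f 42 46 41
f 45 43 41
f 41 46 45
f 45 44 43
f 46 44 45



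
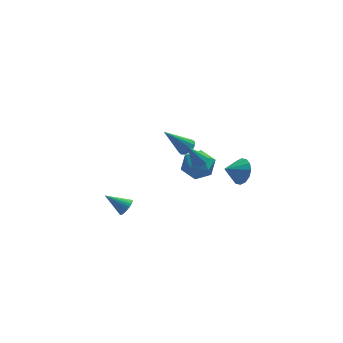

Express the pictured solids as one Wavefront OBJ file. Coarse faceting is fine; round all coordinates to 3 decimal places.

v 1.528 3.424 -3.205
v 1.925 3.704 -2.872
v 0.232 3.416 -1.655
v 1.764 3.926 -3.005
v 1.539 4.014 -3.193
v 1.311 3.943 -3.383
v 1.141 3.733 -3.526
v 1.075 3.441 -3.583
v 1.13 3.143 -3.539
v 1.291 2.921 -3.405
v 1.516 2.834 -3.218
v 1.744 2.905 -3.027
v 1.914 3.114 -2.884
v 1.98 3.407 -2.827
v 0.904 -2.42 0.359
v 1.306 -2.64 0.644
v 0.256 -2.18 1.461
v 1.366 -2.278 0.6
v 1.209 -1.982 0.443
v 0.909 -1.892 0.248
v 0.607 -2.048 0.104
v 0.443 -2.378 0.08
v 0.495 -2.728 0.186
v 0.738 -2.934 0.374
v 1.059 -2.899 0.554
v 0.855 0.987 -1.796
v 1.834 1.332 -1.88
v 1.146 -0.132 -3.02
v 2.125 0.213 -3.104
v 1.827 -0.31 -2.254
v 1.648 0.382 -1.497
v 1.332 0.818 -3.403
v 1.153 1.51 -2.646
v 2.129 1.228 -2.872
v 2.435 0.531 -2.162
v 0.545 0.669 -2.738
v 0.851 -0.028 -2.028
v 4.108 1.327 -4.114
v 4.479 1.6 -3.352
v 3.112 1.153 -3.566
v 4.307 1.981 -3.544
v 4.081 2.188 -3.889
v 3.863 2.163 -4.294
v 3.71 1.915 -4.651
v 3.664 1.509 -4.863
v 3.737 1.054 -4.875
v 3.909 0.673 -4.683
v 4.135 0.466 -4.339
v 4.353 0.491 -3.934
v 4.506 0.739 -3.577
v 4.552 1.145 -3.364
v -3.396 -3.944 -1.294
v -3.033 -3.79 -0.91
v -4.404 -3.476 -0.526
v -3.043 -3.613 -1.032
v -3.107 -3.486 -1.193
v -3.215 -3.43 -1.369
v -3.351 -3.451 -1.534
v -3.493 -3.547 -1.663
v -3.621 -3.704 -1.735
v -3.714 -3.897 -1.74
v -3.759 -4.098 -1.677
v -3.749 -4.274 -1.556
v -3.685 -4.401 -1.395
v -3.577 -4.458 -1.218
v -3.441 -4.436 -1.053
v -3.299 -4.34 -0.925
v -3.171 -4.183 -0.852
v -3.078 -3.99 -0.847
f 2 1 4
f 2 4 3
f 4 1 5
f 4 5 3
f 5 1 6
f 5 6 3
f 6 1 7
f 6 7 3
f 7 1 8
f 7 8 3
f 8 1 9
f 8 9 3
f 9 1 10
f 9 10 3
f 10 1 11
f 10 11 3
f 11 1 12
f 11 12 3
f 12 1 13
f 12 13 3
f 13 1 14
f 13 14 3
f 14 1 2
f 14 2 3
f 16 15 18
f 16 18 17
f 18 15 19
f 18 19 17
f 19 15 20
f 19 20 17
f 20 15 21
f 20 21 17
f 21 15 22
f 21 22 17
f 22 15 23
f 22 23 17
f 23 15 24
f 23 24 17
f 24 15 25
f 24 25 17
f 25 15 16
f 25 16 17
f 26 37 31
f 26 31 27
f 26 27 33
f 26 33 36
f 26 36 37
f 27 31 35
f 31 37 30
f 37 36 28
f 36 33 32
f 33 27 34
f 29 35 30
f 29 30 28
f 29 28 32
f 29 32 34
f 29 34 35
f 30 35 31
f 28 30 37
f 32 28 36
f 34 32 33
f 35 34 27
f 39 38 41
f 39 41 40
f 41 38 42
f 41 42 40
f 42 38 43
f 42 43 40
f 43 38 44
f 43 44 40
f 44 38 45
f 44 45 40
f 45 38 46
f 45 46 40
f 46 38 47
f 46 47 40
f 47 38 48
f 47 48 40
f 48 38 49
f 48 49 40
f 49 38 50
f 49 50 40
f 50 38 51
f 50 51 40
f 51 38 39
f 51 39 40
f 53 52 55
f 53 55 54
f 55 52 56
f 55 56 54
f 56 52 57
f 56 57 54
f 57 52 58
f 57 58 54
f 58 52 59
f 58 59 54
f 59 52 60
f 59 60 54
f 60 52 61
f 60 61 54
f 61 52 62
f 61 62 54
f 62 52 63
f 62 63 54
f 63 52 64
f 63 64 54
f 64 52 65
f 64 65 54
f 65 52 66
f 65 66 54
f 66 52 67
f 66 67 54
f 67 52 68
f 67 68 54
f 68 52 69
f 68 69 54
f 69 52 53
f 69 53 54



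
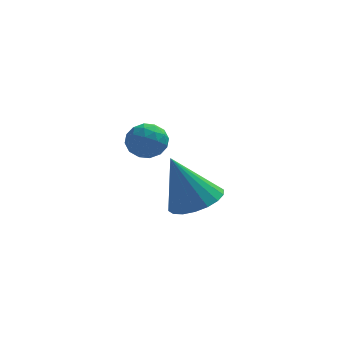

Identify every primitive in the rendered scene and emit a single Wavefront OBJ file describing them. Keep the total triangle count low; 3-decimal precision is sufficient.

v 0.216 -1.127 0.273
v 0.8 -1.3 0.667
v 0.36 -2.1 -0.367
v 0.944 -2.273 0.027
v 0.284 -2.298 0.327
v 0.195 -1.696 0.723
v 0.965 -1.704 -0.423
v 0.876 -1.102 -0.027
v 1.263 -1.656 0.237
v 0.842 -2.023 0.7
v 0.318 -1.377 -0.4
v -0.103 -1.744 0.063
v 0.495 -1.128 0.526
v 0.665 -2.272 -0.226
v 0.277 -2.287 -0.05
v 0.62 -2.388 0.182
v 0.14 -1.361 0.559
v 0.483 -1.462 0.791
v 0.18 -2.049 0.591
v 0.677 -1.938 -0.491
v 1.02 -2.039 -0.259
v 0.54 -1.012 0.118
v 0.883 -1.113 0.35
v 0.98 -1.351 -0.291
v 1.111 -1.439 0.505
v 1.196 -2.011 0.129
v 1.208 -1.676 -0.135
v 1.155 -1.323 0.097
v 0.863 -1.655 0.777
v 0.948 -2.227 0.401
v 0.56 -2.241 0.577
v 0.508 -1.888 0.81
v 1.136 -1.864 0.525
v 0.212 -1.173 -0.101
v 0.297 -1.745 -0.477
v 0.652 -1.512 -0.51
v 0.6 -1.159 -0.277
v -0.036 -1.389 0.171
v 0.049 -1.961 -0.205
v 0.005 -2.077 0.203
v -0.048 -1.724 0.435
v 0.024 -1.536 -0.225
v 2.048 1.265 -4.175
v 2.781 1.908 -3.876
v 1.192 1.335 -2.225
v 2.457 2.187 -4.028
v 2.053 2.284 -4.21
v 1.647 2.179 -4.384
v 1.32 1.893 -4.517
v 1.138 1.482 -4.582
v 1.136 1.028 -4.566
v 1.314 0.622 -4.473
v 1.638 0.342 -4.321
v 2.043 0.245 -4.14
v 2.449 0.35 -3.966
v 2.775 0.637 -3.833
v 2.957 1.047 -3.768
v 2.959 1.501 -3.783
f 1 38 17
f 38 12 41
f 17 41 6
f 38 41 17
f 1 17 13
f 17 6 18
f 13 18 2
f 17 18 13
f 1 13 22
f 13 2 23
f 22 23 8
f 13 23 22
f 1 22 34
f 22 8 37
f 34 37 11
f 22 37 34
f 1 34 38
f 34 11 42
f 38 42 12
f 34 42 38
f 2 18 29
f 18 6 32
f 29 32 10
f 18 32 29
f 6 41 19
f 41 12 40
f 19 40 5
f 41 40 19
f 12 42 39
f 42 11 35
f 39 35 3
f 42 35 39
f 11 37 36
f 37 8 24
f 36 24 7
f 37 24 36
f 8 23 28
f 23 2 25
f 28 25 9
f 23 25 28
f 4 30 16
f 30 10 31
f 16 31 5
f 30 31 16
f 4 16 14
f 16 5 15
f 14 15 3
f 16 15 14
f 4 14 21
f 14 3 20
f 21 20 7
f 14 20 21
f 4 21 26
f 21 7 27
f 26 27 9
f 21 27 26
f 4 26 30
f 26 9 33
f 30 33 10
f 26 33 30
f 5 31 19
f 31 10 32
f 19 32 6
f 31 32 19
f 3 15 39
f 15 5 40
f 39 40 12
f 15 40 39
f 7 20 36
f 20 3 35
f 36 35 11
f 20 35 36
f 9 27 28
f 27 7 24
f 28 24 8
f 27 24 28
f 10 33 29
f 33 9 25
f 29 25 2
f 33 25 29
f 44 43 46
f 44 46 45
f 46 43 47
f 46 47 45
f 47 43 48
f 47 48 45
f 48 43 49
f 48 49 45
f 49 43 50
f 49 50 45
f 50 43 51
f 50 51 45
f 51 43 52
f 51 52 45
f 52 43 53
f 52 53 45
f 53 43 54
f 53 54 45
f 54 43 55
f 54 55 45
f 55 43 56
f 55 56 45
f 56 43 57
f 56 57 45
f 57 43 58
f 57 58 45
f 58 43 44
f 58 44 45



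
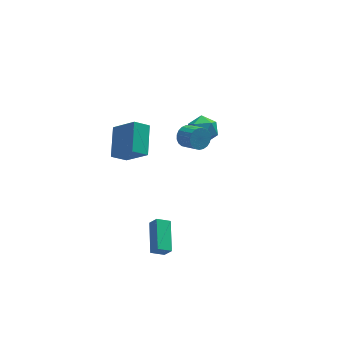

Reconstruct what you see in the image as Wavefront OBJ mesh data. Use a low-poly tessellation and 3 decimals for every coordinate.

v -3.368 -4.474 -2.314
v -4.193 -4.458 -1.883
v -2.925 -2.574 -1.537
v -3.75 -2.557 -1.107
v -3.03 -4.823 -1.653
v -3.855 -4.806 -1.223
v -2.587 -2.922 -0.877
v -3.412 -2.906 -0.446
v -0.583 0.912 3.013
v -0.218 0.736 2.37
v 0.307 -0.268 2.943
v -0.057 -0.092 3.587
v -0.011 0.926 2.513
v 0.515 -0.078 3.086
v 0.098 1.114 2.743
v 0.624 0.11 3.316
v 0.089 1.267 3.019
v 0.615 0.263 3.592
v -0.036 1.359 3.295
v 0.49 0.355 3.868
v -0.256 1.373 3.521
v 0.27 0.369 4.094
v -0.532 1.308 3.66
v -0.006 0.304 4.233
v -0.817 1.174 3.687
v -0.291 0.17 4.26
v -1.061 0.995 3.598
v -0.536 -0.009 4.171
v -1.223 0.802 3.407
v -0.698 -0.202 3.981
v -1.274 0.627 3.149
v -0.749 -0.377 3.722
v -1.206 0.502 2.867
v -0.68 -0.502 3.44
v -1.03 0.448 2.61
v -0.504 -0.556 3.183
v -0.776 0.474 2.423
v -0.25 -0.53 2.996
v -0.489 0.576 2.338
v 0.036 -0.428 2.912
v -4.103 -0.115 3.456
v -3.544 1.639 4.446
v -5.131 0.935 2.175
v -4.573 2.689 3.165
v -3.167 -0.029 2.775
v -2.609 1.725 3.765
v -4.196 1.021 1.494
v -3.637 2.775 2.484
v 0.825 4.314 -0.652
v 1.46 4.941 -0.075
v 1.06 3.039 0.475
v 1.695 3.666 1.052
v 0.654 3.869 0.999
v 0.509 4.657 0.302
v 2.011 3.323 0.098
v 1.866 4.111 -0.599
v 2.193 4.328 0.388
v 1.354 4.666 0.945
v 1.166 3.314 -0.545
v 0.327 3.652 0.012
f 2 4 1
f 5 2 1
f 1 4 3
f 3 5 1
f 2 8 4
f 6 2 5
f 6 8 2
f 4 8 3
f 7 5 3
f 3 8 7
f 7 6 5
f 8 6 7
f 10 9 13
f 10 13 11
f 11 13 14
f 11 14 12
f 13 9 15
f 13 15 14
f 14 15 16
f 14 16 12
f 15 9 17
f 15 17 16
f 16 17 18
f 16 18 12
f 17 9 19
f 17 19 18
f 18 19 20
f 18 20 12
f 19 9 21
f 19 21 20
f 20 21 22
f 20 22 12
f 21 9 23
f 21 23 22
f 22 23 24
f 22 24 12
f 23 9 25
f 23 25 24
f 24 25 26
f 24 26 12
f 25 9 27
f 25 27 26
f 26 27 28
f 26 28 12
f 27 9 29
f 27 29 28
f 28 29 30
f 28 30 12
f 29 9 31
f 29 31 30
f 30 31 32
f 30 32 12
f 31 9 33
f 31 33 32
f 32 33 34
f 32 34 12
f 33 9 35
f 33 35 34
f 34 35 36
f 34 36 12
f 35 9 37
f 35 37 36
f 36 37 38
f 36 38 12
f 37 9 39
f 37 39 38
f 38 39 40
f 38 40 12
f 39 9 10
f 39 10 40
f 40 10 11
f 40 11 12
f 42 44 41
f 45 42 41
f 41 44 43
f 43 45 41
f 42 48 44
f 46 42 45
f 46 48 42
f 44 48 43
f 47 45 43
f 43 48 47
f 47 46 45
f 48 46 47
f 49 60 54
f 49 54 50
f 49 50 56
f 49 56 59
f 49 59 60
f 50 54 58
f 54 60 53
f 60 59 51
f 59 56 55
f 56 50 57
f 52 58 53
f 52 53 51
f 52 51 55
f 52 55 57
f 52 57 58
f 53 58 54
f 51 53 60
f 55 51 59
f 57 55 56
f 58 57 50



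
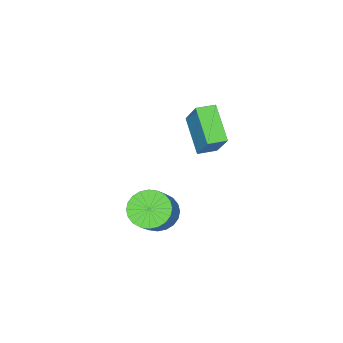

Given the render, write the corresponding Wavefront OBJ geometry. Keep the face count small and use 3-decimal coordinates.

v -4.75 0.48 2.463
v -4.189 1.71 4.161
v -4.027 1.991 1.13
v -3.467 3.22 2.829
v -3.853 0.06 2.471
v -3.293 1.289 4.17
v -3.131 1.57 1.139
v -2.57 2.8 2.837
v 1.067 3.288 0.374
v 1.846 2.753 -0.062
v 2.852 3.298 1.071
v 2.073 3.832 1.506
v 1.874 3.108 -0.257
v 2.88 3.653 0.875
v 1.779 3.49 -0.357
v 2.785 4.035 0.776
v 1.576 3.841 -0.345
v 2.582 4.386 0.787
v 1.295 4.108 -0.224
v 2.301 4.653 0.909
v 0.979 4.25 -0.012
v 1.986 4.794 1.121
v 0.677 4.245 0.259
v 1.684 4.79 1.392
v 0.434 4.095 0.547
v 1.441 4.64 1.68
v 0.288 3.822 0.809
v 1.294 4.367 1.942
v 0.26 3.467 1.005
v 1.266 4.012 2.137
v 0.355 3.085 1.104
v 1.361 3.63 2.237
v 0.558 2.734 1.093
v 1.564 3.279 2.225
v 0.839 2.467 0.971
v 1.845 3.012 2.104
v 1.154 2.326 0.759
v 2.161 2.87 1.892
v 1.456 2.33 0.488
v 2.463 2.875 1.621
v 1.699 2.48 0.2
v 2.706 3.025 1.333
f 2 4 1
f 5 2 1
f 1 4 3
f 3 5 1
f 2 8 4
f 6 2 5
f 6 8 2
f 4 8 3
f 7 5 3
f 3 8 7
f 7 6 5
f 8 6 7
f 10 9 13
f 10 13 11
f 11 13 14
f 11 14 12
f 13 9 15
f 13 15 14
f 14 15 16
f 14 16 12
f 15 9 17
f 15 17 16
f 16 17 18
f 16 18 12
f 17 9 19
f 17 19 18
f 18 19 20
f 18 20 12
f 19 9 21
f 19 21 20
f 20 21 22
f 20 22 12
f 21 9 23
f 21 23 22
f 22 23 24
f 22 24 12
f 23 9 25
f 23 25 24
f 24 25 26
f 24 26 12
f 25 9 27
f 25 27 26
f 26 27 28
f 26 28 12
f 27 9 29
f 27 29 28
f 28 29 30
f 28 30 12
f 29 9 31
f 29 31 30
f 30 31 32
f 30 32 12
f 31 9 33
f 31 33 32
f 32 33 34
f 32 34 12
f 33 9 35
f 33 35 34
f 34 35 36
f 34 36 12
f 35 9 37
f 35 37 36
f 36 37 38
f 36 38 12
f 37 9 39
f 37 39 38
f 38 39 40
f 38 40 12
f 39 9 41
f 39 41 40
f 40 41 42
f 40 42 12
f 41 9 10
f 41 10 42
f 42 10 11
f 42 11 12



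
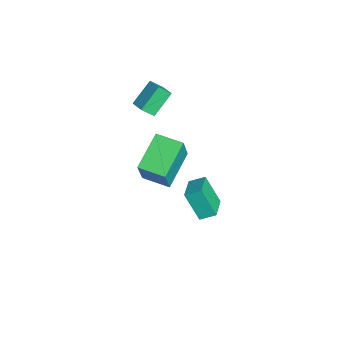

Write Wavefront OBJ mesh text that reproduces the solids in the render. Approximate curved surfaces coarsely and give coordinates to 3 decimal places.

v 1.91 4.009 -0.409
v 1.361 3.355 1.003
v 2.003 4.771 -0.02
v 1.455 4.117 1.392
v 3.165 3.683 -0.072
v 2.617 3.029 1.34
v 3.259 4.445 0.317
v 2.71 3.791 1.729
v -4.621 2.643 2.434
v -4.583 2.017 3.022
v -3.755 2.998 2.756
v -3.717 2.372 3.345
v -3.883 1.748 1.435
v -3.845 1.122 2.024
v -3.017 2.103 1.758
v -2.979 1.477 2.346
v -4.713 2.507 -2.382
v -3.889 2.231 -0.592
v -3.989 3.803 -2.515
v -3.165 3.526 -0.725
v -3.035 1.474 -3.315
v -2.211 1.197 -1.525
v -2.311 2.769 -3.448
v -1.487 2.493 -1.658
f 2 4 1
f 5 2 1
f 1 4 3
f 3 5 1
f 2 8 4
f 6 2 5
f 6 8 2
f 4 8 3
f 7 5 3
f 3 8 7
f 7 6 5
f 8 6 7
f 10 12 9
f 13 10 9
f 9 12 11
f 11 13 9
f 10 16 12
f 14 10 13
f 14 16 10
f 12 16 11
f 15 13 11
f 11 16 15
f 15 14 13
f 16 14 15
f 18 20 17
f 21 18 17
f 17 20 19
f 19 21 17
f 18 24 20
f 22 18 21
f 22 24 18
f 20 24 19
f 23 21 19
f 19 24 23
f 23 22 21
f 24 22 23



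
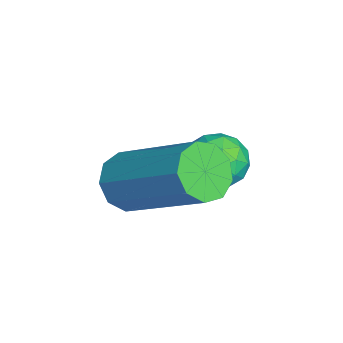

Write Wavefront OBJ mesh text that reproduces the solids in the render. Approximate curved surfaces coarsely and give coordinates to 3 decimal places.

v -0.847 1.507 -3.949
v -0.303 1.171 -4.066
v 0.792 2.537 -2.887
v 0.247 2.873 -2.771
v -0.358 1.484 -4.377
v 0.736 2.85 -3.198
v -0.642 1.808 -4.488
v 0.453 3.173 -3.309
v -1.022 1.991 -4.347
v 0.073 3.356 -3.168
v -1.32 1.948 -4.02
v -0.226 3.313 -2.841
v -1.397 1.698 -3.66
v -0.302 3.064 -2.481
v -1.217 1.36 -3.435
v -0.122 2.725 -2.257
v -0.864 1.09 -3.451
v 0.231 2.456 -2.272
v -0.503 1.016 -3.7
v 0.592 2.381 -2.521
v -1.55 3.757 -4.114
v -1.053 3.352 -4.281
v -2.087 2.928 -3.699
v -1.59 2.523 -3.866
v -1.504 2.971 -3.387
v -1.172 3.484 -3.643
v -1.968 2.796 -4.337
v -1.636 3.309 -4.593
v -1.312 2.758 -4.419
v -1.025 2.866 -3.832
v -2.115 3.414 -4.148
v -1.828 3.522 -3.561
v -1.254 3.627 -4.234
v -1.886 2.653 -3.746
v -1.835 2.916 -3.464
v -1.543 2.678 -3.563
v -1.324 3.705 -3.859
v -1.032 3.467 -3.958
v -1.297 3.243 -3.432
v -2.108 2.813 -4.022
v -1.816 2.575 -4.121
v -1.597 3.602 -4.417
v -1.305 3.364 -4.516
v -1.843 3.037 -4.548
v -1.115 3.04 -4.414
v -1.43 2.553 -4.17
v -1.652 2.713 -4.446
v -1.457 3.015 -4.597
v -0.946 3.104 -4.069
v -1.262 2.616 -3.824
v -1.211 2.88 -3.543
v -1.016 3.181 -3.693
v -1.098 2.754 -4.15
v -1.878 3.664 -4.156
v -2.194 3.176 -3.911
v -2.124 3.099 -4.287
v -1.929 3.4 -4.437
v -1.71 3.727 -3.81
v -2.025 3.24 -3.566
v -1.683 3.265 -3.383
v -1.488 3.567 -3.534
v -2.042 3.526 -3.83
f 2 1 5
f 2 5 3
f 3 5 6
f 3 6 4
f 5 1 7
f 5 7 6
f 6 7 8
f 6 8 4
f 7 1 9
f 7 9 8
f 8 9 10
f 8 10 4
f 9 1 11
f 9 11 10
f 10 11 12
f 10 12 4
f 11 1 13
f 11 13 12
f 12 13 14
f 12 14 4
f 13 1 15
f 13 15 14
f 14 15 16
f 14 16 4
f 15 1 17
f 15 17 16
f 16 17 18
f 16 18 4
f 17 1 19
f 17 19 18
f 18 19 20
f 18 20 4
f 19 1 2
f 19 2 20
f 20 2 3
f 20 3 4
f 21 58 37
f 58 32 61
f 37 61 26
f 58 61 37
f 21 37 33
f 37 26 38
f 33 38 22
f 37 38 33
f 21 33 42
f 33 22 43
f 42 43 28
f 33 43 42
f 21 42 54
f 42 28 57
f 54 57 31
f 42 57 54
f 21 54 58
f 54 31 62
f 58 62 32
f 54 62 58
f 22 38 49
f 38 26 52
f 49 52 30
f 38 52 49
f 26 61 39
f 61 32 60
f 39 60 25
f 61 60 39
f 32 62 59
f 62 31 55
f 59 55 23
f 62 55 59
f 31 57 56
f 57 28 44
f 56 44 27
f 57 44 56
f 28 43 48
f 43 22 45
f 48 45 29
f 43 45 48
f 24 50 36
f 50 30 51
f 36 51 25
f 50 51 36
f 24 36 34
f 36 25 35
f 34 35 23
f 36 35 34
f 24 34 41
f 34 23 40
f 41 40 27
f 34 40 41
f 24 41 46
f 41 27 47
f 46 47 29
f 41 47 46
f 24 46 50
f 46 29 53
f 50 53 30
f 46 53 50
f 25 51 39
f 51 30 52
f 39 52 26
f 51 52 39
f 23 35 59
f 35 25 60
f 59 60 32
f 35 60 59
f 27 40 56
f 40 23 55
f 56 55 31
f 40 55 56
f 29 47 48
f 47 27 44
f 48 44 28
f 47 44 48
f 30 53 49
f 53 29 45
f 49 45 22
f 53 45 49



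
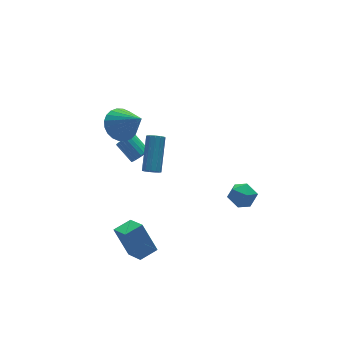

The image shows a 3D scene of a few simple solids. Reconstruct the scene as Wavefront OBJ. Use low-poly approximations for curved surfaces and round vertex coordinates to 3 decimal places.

v -1.982 1.163 2.795
v -1.446 1.885 3.296
v -1.498 -0.203 4.245
v -1.81 1.93 3.46
v -2.2 1.858 3.522
v -2.557 1.681 3.474
v -2.827 1.424 3.323
v -2.968 1.128 3.091
v -2.959 0.837 2.814
v -2.801 0.595 2.534
v -2.519 0.44 2.294
v -2.154 0.395 2.13
v -1.764 0.467 2.067
v -1.407 0.645 2.115
v -1.137 0.901 2.267
v -0.996 1.198 2.499
v -1.005 1.489 2.776
v -1.163 1.73 3.056
v 3.856 -1.23 -4.444
v 4.509 -1.418 -3.864
v 3.011 -2.222 -3.816
v 3.664 -2.41 -3.236
v 3.243 -1.623 -3.195
v 3.765 -1.01 -3.583
v 3.755 -2.63 -4.097
v 4.277 -2.017 -4.485
v 4.446 -2.284 -3.649
v 4.13 -1.661 -3.091
v 3.39 -1.979 -4.589
v 3.074 -1.356 -4.031
v -2.23 -2.52 2.137
v -1.812 -2.571 1.868
v -0.811 -1.25 3.174
v -1.23 -1.2 3.443
v -1.952 -2.354 1.756
v -0.952 -1.033 3.062
v -2.181 -2.19 1.765
v -1.181 -0.869 3.071
v -2.425 -2.131 1.892
v -1.425 -0.81 3.198
v -2.608 -2.195 2.097
v -1.607 -0.874 3.403
v -2.67 -2.363 2.314
v -1.67 -1.042 3.621
v -2.593 -2.581 2.476
v -1.593 -1.26 3.782
v -2.401 -2.779 2.529
v -1.4 -1.458 3.835
v -2.154 -2.896 2.458
v -1.154 -1.575 3.765
v -1.932 -2.893 2.285
v -0.931 -1.572 3.592
v -1.804 -2.772 2.065
v -0.804 -1.451 3.372
v -3.867 -4.191 -3.171
v -4.221 -3.261 -1.647
v -3.869 -2.911 -3.953
v -4.222 -1.981 -2.429
v -2.798 -4.079 -2.991
v -3.151 -3.149 -1.467
v -2.799 -2.799 -3.773
v -3.153 -1.869 -2.249
v -0.978 0.926 -0.268
v -0.409 1.11 -0.319
v -0.713 2.238 0.378
v -1.282 2.054 0.428
v -0.514 1.208 -0.523
v -0.817 2.336 0.174
v -0.699 1.257 -0.683
v -1.002 2.385 0.013
v -0.932 1.249 -0.772
v -1.235 2.377 -0.075
v -1.173 1.185 -0.773
v -1.476 2.313 -0.077
v -1.381 1.077 -0.687
v -1.684 2.205 0.009
v -1.518 0.942 -0.529
v -1.822 2.07 0.168
v -1.563 0.804 -0.326
v -1.866 1.932 0.371
v -1.506 0.688 -0.112
v -1.81 1.816 0.584
v -1.359 0.612 0.074
v -1.662 1.74 0.77
v -1.145 0.591 0.201
v -1.448 1.719 0.898
v -0.902 0.628 0.247
v -1.206 1.756 0.944
v -0.673 0.716 0.204
v -0.977 1.845 0.9
v -0.497 0.841 0.079
v -0.8 1.969 0.776
v -0.403 0.98 -0.106
v -0.707 2.108 0.591
f 2 1 4
f 2 4 3
f 4 1 5
f 4 5 3
f 5 1 6
f 5 6 3
f 6 1 7
f 6 7 3
f 7 1 8
f 7 8 3
f 8 1 9
f 8 9 3
f 9 1 10
f 9 10 3
f 10 1 11
f 10 11 3
f 11 1 12
f 11 12 3
f 12 1 13
f 12 13 3
f 13 1 14
f 13 14 3
f 14 1 15
f 14 15 3
f 15 1 16
f 15 16 3
f 16 1 17
f 16 17 3
f 17 1 18
f 17 18 3
f 18 1 2
f 18 2 3
f 19 30 24
f 19 24 20
f 19 20 26
f 19 26 29
f 19 29 30
f 20 24 28
f 24 30 23
f 30 29 21
f 29 26 25
f 26 20 27
f 22 28 23
f 22 23 21
f 22 21 25
f 22 25 27
f 22 27 28
f 23 28 24
f 21 23 30
f 25 21 29
f 27 25 26
f 28 27 20
f 32 31 35
f 32 35 33
f 33 35 36
f 33 36 34
f 35 31 37
f 35 37 36
f 36 37 38
f 36 38 34
f 37 31 39
f 37 39 38
f 38 39 40
f 38 40 34
f 39 31 41
f 39 41 40
f 40 41 42
f 40 42 34
f 41 31 43
f 41 43 42
f 42 43 44
f 42 44 34
f 43 31 45
f 43 45 44
f 44 45 46
f 44 46 34
f 45 31 47
f 45 47 46
f 46 47 48
f 46 48 34
f 47 31 49
f 47 49 48
f 48 49 50
f 48 50 34
f 49 31 51
f 49 51 50
f 50 51 52
f 50 52 34
f 51 31 53
f 51 53 52
f 52 53 54
f 52 54 34
f 53 31 32
f 53 32 54
f 54 32 33
f 54 33 34
f 56 58 55
f 59 56 55
f 55 58 57
f 57 59 55
f 56 62 58
f 60 56 59
f 60 62 56
f 58 62 57
f 61 59 57
f 57 62 61
f 61 60 59
f 62 60 61
f 64 63 67
f 64 67 65
f 65 67 68
f 65 68 66
f 67 63 69
f 67 69 68
f 68 69 70
f 68 70 66
f 69 63 71
f 69 71 70
f 70 71 72
f 70 72 66
f 71 63 73
f 71 73 72
f 72 73 74
f 72 74 66
f 73 63 75
f 73 75 74
f 74 75 76
f 74 76 66
f 75 63 77
f 75 77 76
f 76 77 78
f 76 78 66
f 77 63 79
f 77 79 78
f 78 79 80
f 78 80 66
f 79 63 81
f 79 81 80
f 80 81 82
f 80 82 66
f 81 63 83
f 81 83 82
f 82 83 84
f 82 84 66
f 83 63 85
f 83 85 84
f 84 85 86
f 84 86 66
f 85 63 87
f 85 87 86
f 86 87 88
f 86 88 66
f 87 63 89
f 87 89 88
f 88 89 90
f 88 90 66
f 89 63 91
f 89 91 90
f 90 91 92
f 90 92 66
f 91 63 93
f 91 93 92
f 92 93 94
f 92 94 66
f 93 63 64
f 93 64 94
f 94 64 65
f 94 65 66



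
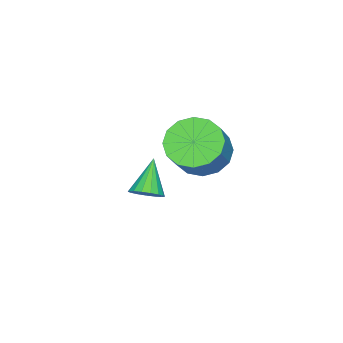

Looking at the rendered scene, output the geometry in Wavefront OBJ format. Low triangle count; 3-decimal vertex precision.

v -2.625 3.065 -0.292
v -1.998 2.495 -0.722
v -1.128 2.665 0.323
v -1.755 3.235 0.752
v -1.891 2.946 -0.884
v -1.021 3.117 0.16
v -1.981 3.43 -0.888
v -1.111 3.6 0.156
v -2.244 3.816 -0.732
v -1.374 3.986 0.312
v -2.608 4 -0.459
v -1.738 4.17 0.586
v -2.977 3.934 -0.14
v -2.107 4.104 0.904
v -3.252 3.635 0.137
v -2.382 3.805 1.182
v -3.359 3.183 0.3
v -2.489 3.354 1.344
v -3.269 2.7 0.304
v -2.399 2.87 1.348
v -3.006 2.314 0.148
v -2.136 2.484 1.192
v -2.642 2.13 -0.126
v -1.772 2.3 0.919
v -2.273 2.196 -0.444
v -1.403 2.366 0.6
v -2.913 0.872 -3.389
v -2.61 1.215 -3.002
v -3.867 0.588 -2.391
v -2.794 1.398 -3.126
v -3.005 1.459 -3.31
v -3.195 1.387 -3.513
v -3.32 1.196 -3.687
v -3.353 0.931 -3.793
v -3.284 0.652 -3.806
v -3.13 0.424 -3.724
v -2.927 0.298 -3.565
v -2.72 0.304 -3.366
v -2.557 0.44 -3.172
v -2.476 0.675 -3.028
v -2.495 0.954 -2.966
f 2 1 5
f 2 5 3
f 3 5 6
f 3 6 4
f 5 1 7
f 5 7 6
f 6 7 8
f 6 8 4
f 7 1 9
f 7 9 8
f 8 9 10
f 8 10 4
f 9 1 11
f 9 11 10
f 10 11 12
f 10 12 4
f 11 1 13
f 11 13 12
f 12 13 14
f 12 14 4
f 13 1 15
f 13 15 14
f 14 15 16
f 14 16 4
f 15 1 17
f 15 17 16
f 16 17 18
f 16 18 4
f 17 1 19
f 17 19 18
f 18 19 20
f 18 20 4
f 19 1 21
f 19 21 20
f 20 21 22
f 20 22 4
f 21 1 23
f 21 23 22
f 22 23 24
f 22 24 4
f 23 1 25
f 23 25 24
f 24 25 26
f 24 26 4
f 25 1 2
f 25 2 26
f 26 2 3
f 26 3 4
f 28 27 30
f 28 30 29
f 30 27 31
f 30 31 29
f 31 27 32
f 31 32 29
f 32 27 33
f 32 33 29
f 33 27 34
f 33 34 29
f 34 27 35
f 34 35 29
f 35 27 36
f 35 36 29
f 36 27 37
f 36 37 29
f 37 27 38
f 37 38 29
f 38 27 39
f 38 39 29
f 39 27 40
f 39 40 29
f 40 27 41
f 40 41 29
f 41 27 28
f 41 28 29



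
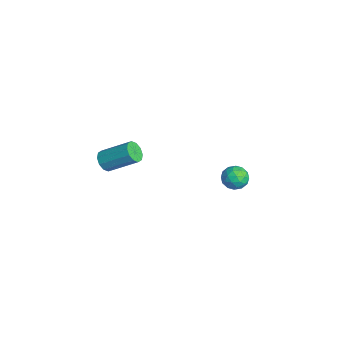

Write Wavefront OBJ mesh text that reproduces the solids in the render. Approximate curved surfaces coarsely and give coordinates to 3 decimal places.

v -3.677 4.524 -1.816
v -3.131 4.014 -2.034
v -4.529 3.906 -2.506
v -3.983 3.396 -2.724
v -4.233 3.408 -1.987
v -3.706 3.79 -1.561
v -3.954 4.13 -2.979
v -3.427 4.512 -2.553
v -3.302 3.771 -2.753
v -3.474 3.324 -2.14
v -4.186 4.596 -2.4
v -4.358 4.149 -1.787
v -3.329 4.324 -1.865
v -4.331 3.596 -2.675
v -4.478 3.603 -2.242
v -4.157 3.304 -2.37
v -3.667 4.192 -1.586
v -3.346 3.892 -1.715
v -3.994 3.535 -1.687
v -4.314 4.028 -2.825
v -3.993 3.728 -2.954
v -3.503 4.616 -2.17
v -3.182 4.317 -2.298
v -3.666 4.385 -2.853
v -3.109 3.881 -2.415
v -3.61 3.517 -2.821
v -3.593 3.949 -2.971
v -3.283 4.174 -2.72
v -3.21 3.618 -2.055
v -3.711 3.255 -2.46
v -3.858 3.262 -2.027
v -3.548 3.486 -1.776
v -3.311 3.475 -2.477
v -3.949 4.665 -2.08
v -4.45 4.302 -2.485
v -4.112 4.434 -2.764
v -3.802 4.658 -2.513
v -4.05 4.403 -1.719
v -4.551 4.039 -2.125
v -4.377 3.746 -1.82
v -4.067 3.971 -1.569
v -4.349 4.445 -2.063
v -1.629 -3.238 2.421
v -1.168 -3.62 2.619
v -0.491 -2.284 3.617
v -0.951 -1.902 3.419
v -1.045 -3.44 2.296
v -0.368 -2.105 3.294
v -1.145 -3.184 2.021
v -0.468 -1.848 3.019
v -1.43 -2.948 1.898
v -0.752 -1.612 2.896
v -1.79 -2.823 1.975
v -1.113 -1.487 2.973
v -2.089 -2.856 2.223
v -1.412 -1.52 3.221
v -2.212 -3.035 2.546
v -1.535 -1.7 3.544
v -2.112 -3.292 2.821
v -1.435 -1.956 3.819
v -1.828 -3.528 2.944
v -1.15 -2.192 3.942
v -1.467 -3.653 2.867
v -0.79 -2.317 3.865
f 1 38 17
f 38 12 41
f 17 41 6
f 38 41 17
f 1 17 13
f 17 6 18
f 13 18 2
f 17 18 13
f 1 13 22
f 13 2 23
f 22 23 8
f 13 23 22
f 1 22 34
f 22 8 37
f 34 37 11
f 22 37 34
f 1 34 38
f 34 11 42
f 38 42 12
f 34 42 38
f 2 18 29
f 18 6 32
f 29 32 10
f 18 32 29
f 6 41 19
f 41 12 40
f 19 40 5
f 41 40 19
f 12 42 39
f 42 11 35
f 39 35 3
f 42 35 39
f 11 37 36
f 37 8 24
f 36 24 7
f 37 24 36
f 8 23 28
f 23 2 25
f 28 25 9
f 23 25 28
f 4 30 16
f 30 10 31
f 16 31 5
f 30 31 16
f 4 16 14
f 16 5 15
f 14 15 3
f 16 15 14
f 4 14 21
f 14 3 20
f 21 20 7
f 14 20 21
f 4 21 26
f 21 7 27
f 26 27 9
f 21 27 26
f 4 26 30
f 26 9 33
f 30 33 10
f 26 33 30
f 5 31 19
f 31 10 32
f 19 32 6
f 31 32 19
f 3 15 39
f 15 5 40
f 39 40 12
f 15 40 39
f 7 20 36
f 20 3 35
f 36 35 11
f 20 35 36
f 9 27 28
f 27 7 24
f 28 24 8
f 27 24 28
f 10 33 29
f 33 9 25
f 29 25 2
f 33 25 29
f 44 43 47
f 44 47 45
f 45 47 48
f 45 48 46
f 47 43 49
f 47 49 48
f 48 49 50
f 48 50 46
f 49 43 51
f 49 51 50
f 50 51 52
f 50 52 46
f 51 43 53
f 51 53 52
f 52 53 54
f 52 54 46
f 53 43 55
f 53 55 54
f 54 55 56
f 54 56 46
f 55 43 57
f 55 57 56
f 56 57 58
f 56 58 46
f 57 43 59
f 57 59 58
f 58 59 60
f 58 60 46
f 59 43 61
f 59 61 60
f 60 61 62
f 60 62 46
f 61 43 63
f 61 63 62
f 62 63 64
f 62 64 46
f 63 43 44
f 63 44 64
f 64 44 45
f 64 45 46

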